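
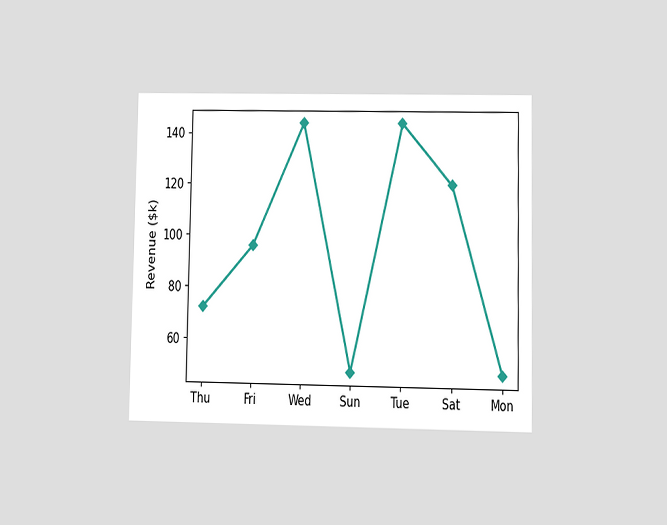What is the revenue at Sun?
$48k

The chart is viewed at a slight angle. At Sun, the line is at $48k.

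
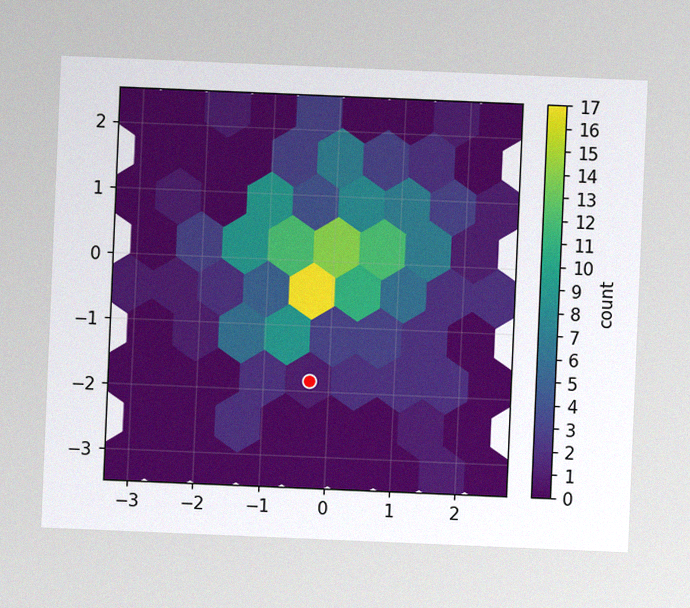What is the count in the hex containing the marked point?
1

The chart is tilted about 2° clockwise, with some photo noise. The marked hex reads 1 on the colorbar.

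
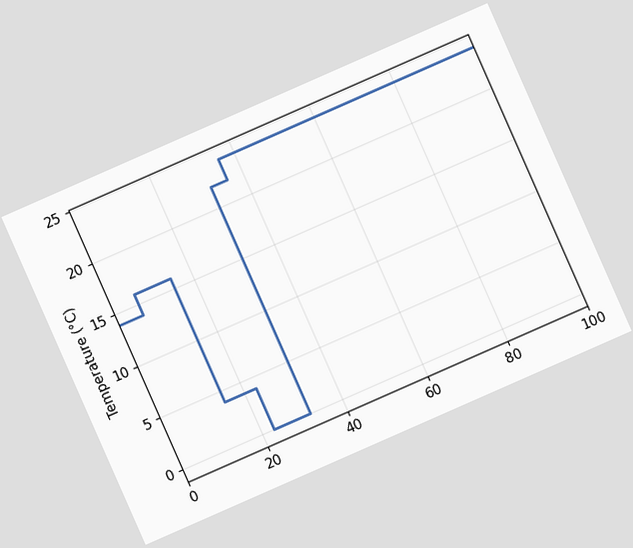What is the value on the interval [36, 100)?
24°C

The chart is tilted about 24° counter-clockwise. On [36, 100) the step sits at 24°C.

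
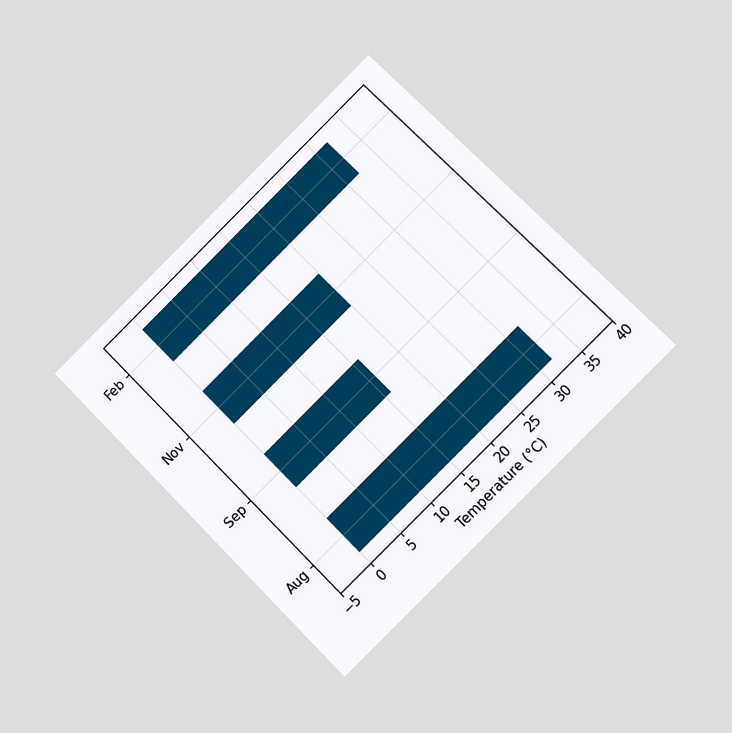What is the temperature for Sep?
16°C

The chart is tilted about 45° counter-clockwise and viewed at a slight angle. Reading along the chart's x-axis, the Sep bar reaches 16°C.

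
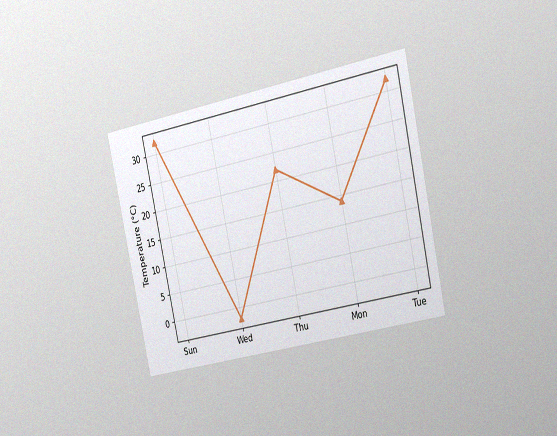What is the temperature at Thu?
22°C

The chart is tilted about 12° counter-clockwise and viewed slightly from the right, with some photo noise. At Thu, the line is at 22°C.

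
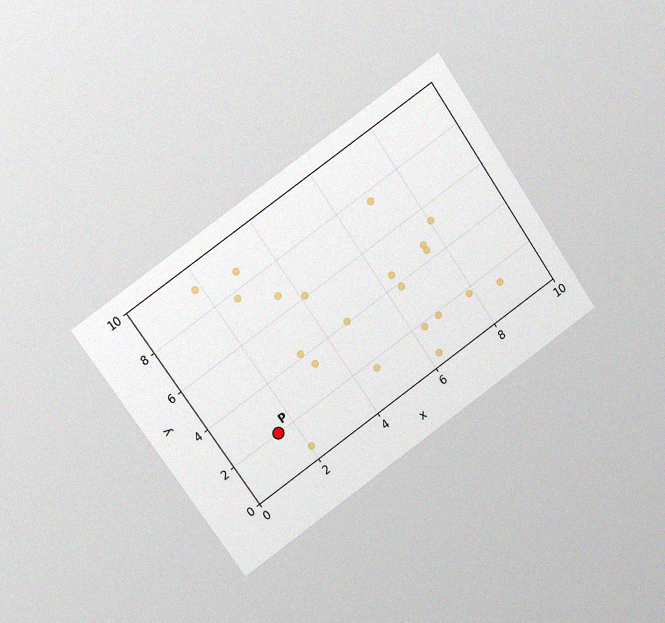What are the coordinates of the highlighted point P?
The chart is tilted about 35° counter-clockwise and viewed at a slight angle, with some photo noise. Following the gridlines from P to each axis, P sits at (1.5, 2).

(1.5, 2)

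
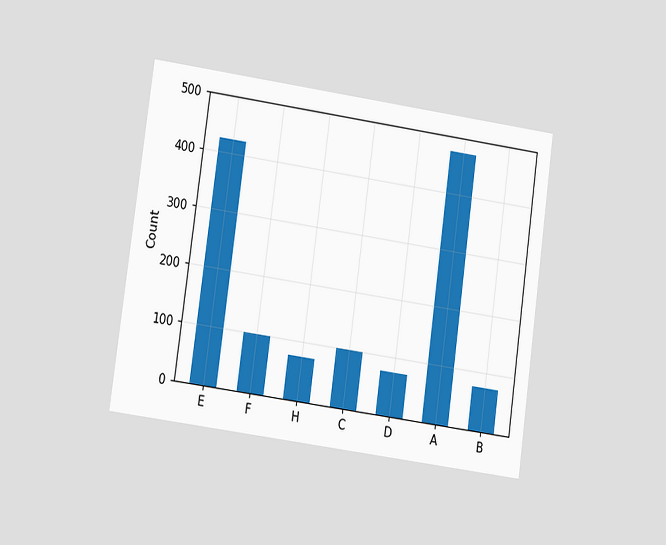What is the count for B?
75

The chart is tilted about 8° clockwise and viewed at a slight angle. Reading along the chart's y-axis, the B bar reaches 75.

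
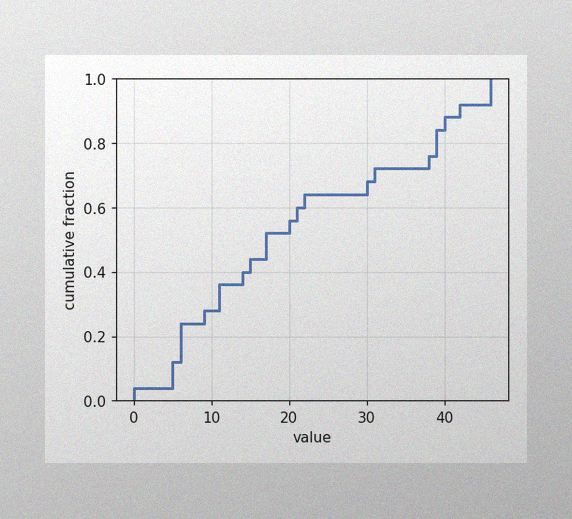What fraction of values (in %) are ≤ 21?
The image has some photo noise and uneven lighting. At x=21 the ECDF step is at 60%.

60%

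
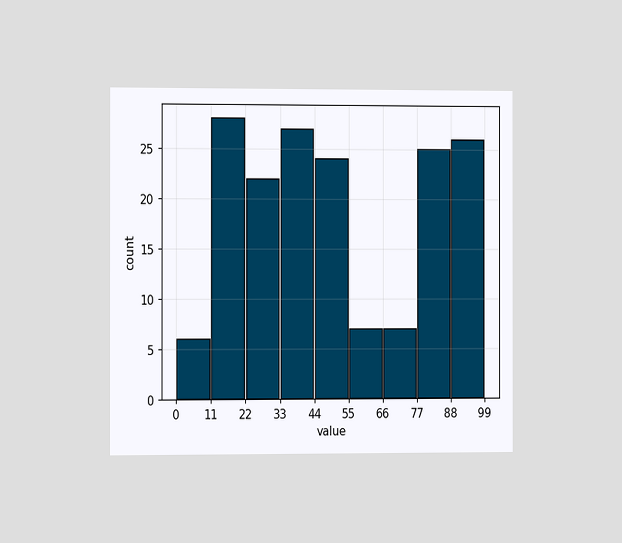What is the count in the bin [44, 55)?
24

The chart is viewed slightly from the left. The [44, 55) bin has height 24.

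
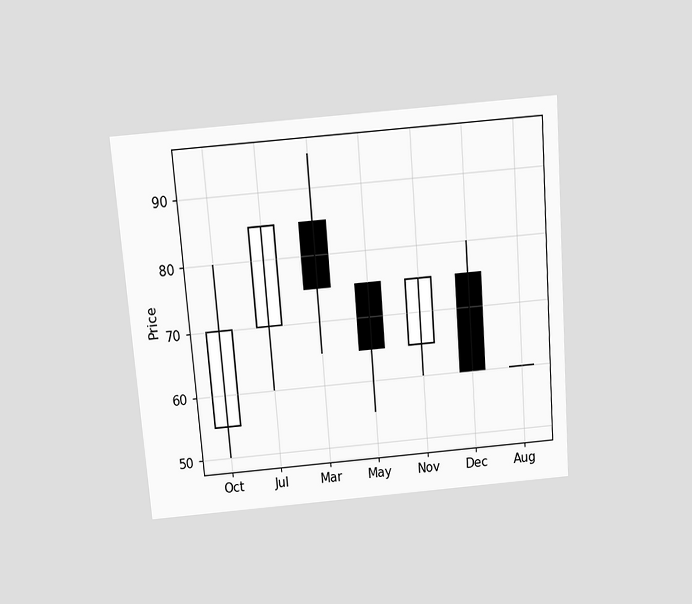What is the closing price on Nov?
75

The chart is tilted about 5° counter-clockwise and viewed slightly from above. The Nov candle closes at 75.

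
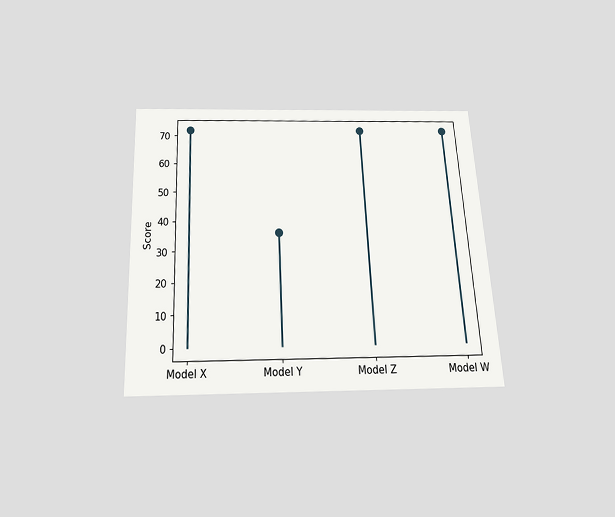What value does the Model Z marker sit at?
The chart is tilted about 3° counter-clockwise and viewed slightly from below. The Model Z marker sits at 72.

72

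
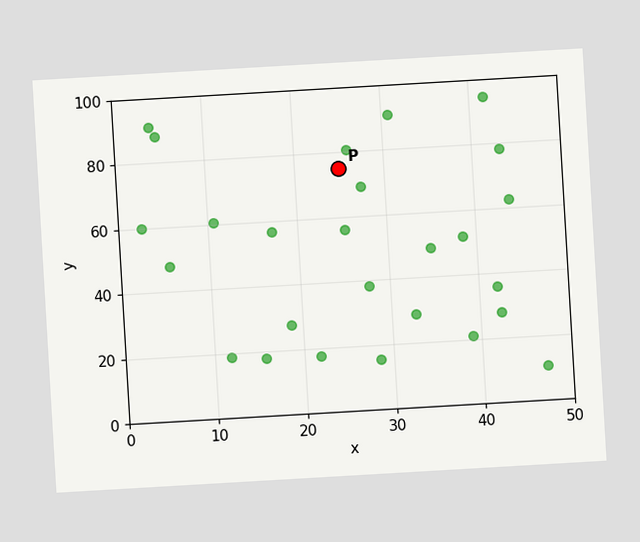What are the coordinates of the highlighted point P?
(25, 75)

The chart is tilted about 3° counter-clockwise. Following the gridlines from P to each axis, P sits at (25, 75).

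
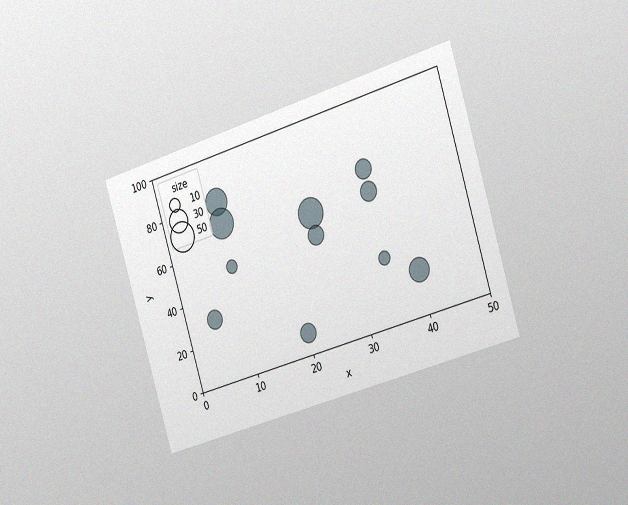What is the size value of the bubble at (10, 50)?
10

The chart is tilted about 17° counter-clockwise and viewed slightly from the right, with some photo noise. Matching the bubble at (10, 50) against the size legend gives 10.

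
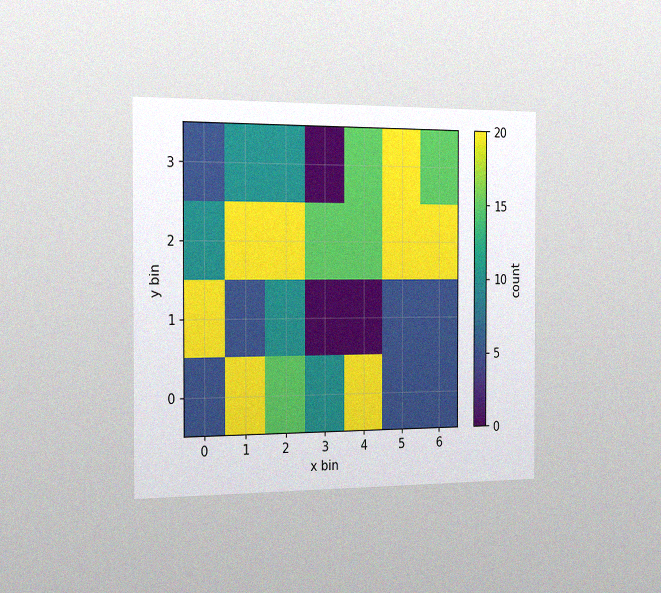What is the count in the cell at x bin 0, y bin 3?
5

The chart is viewed slightly from the left, with some photo noise. Matching the cell (0, 3) against the colorbar gives 5.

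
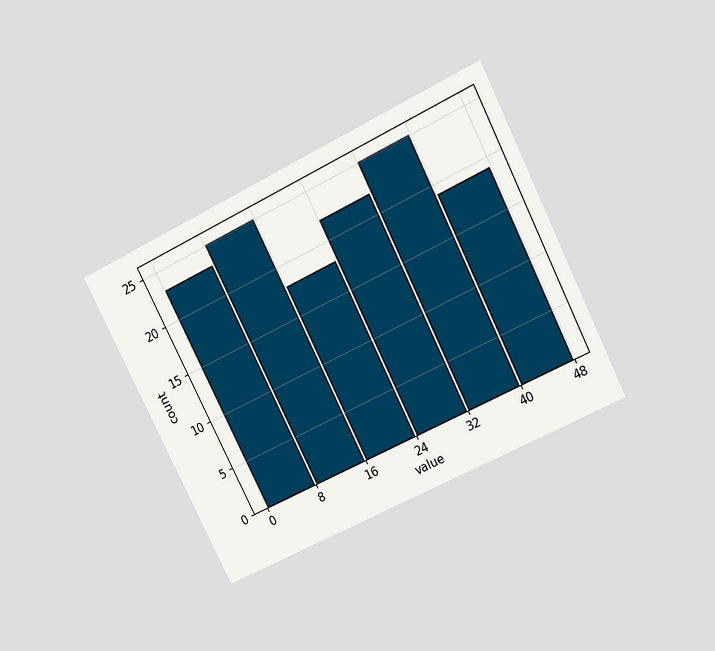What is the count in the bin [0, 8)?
23

The chart is tilted about 27° counter-clockwise and viewed slightly from above. The [0, 8) bin has height 23.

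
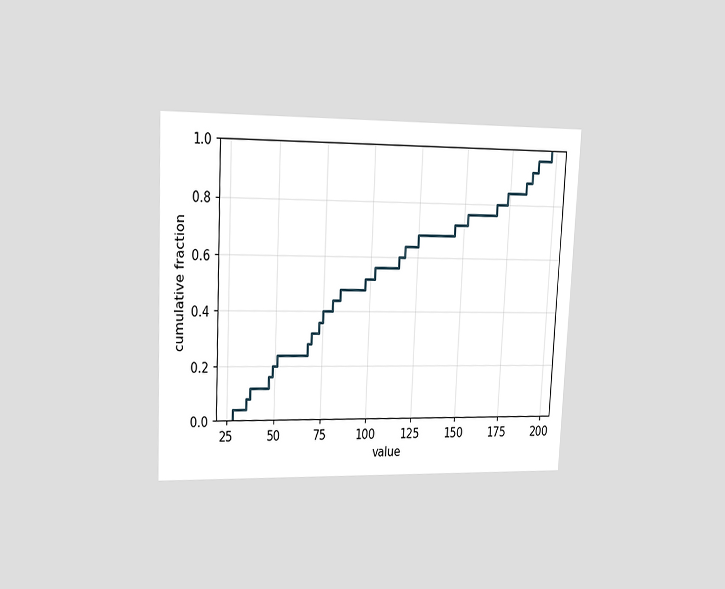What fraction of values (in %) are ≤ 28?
The chart is tilted about 3° clockwise and viewed at a slight angle. At x=28 the ECDF step is at 4%.

4%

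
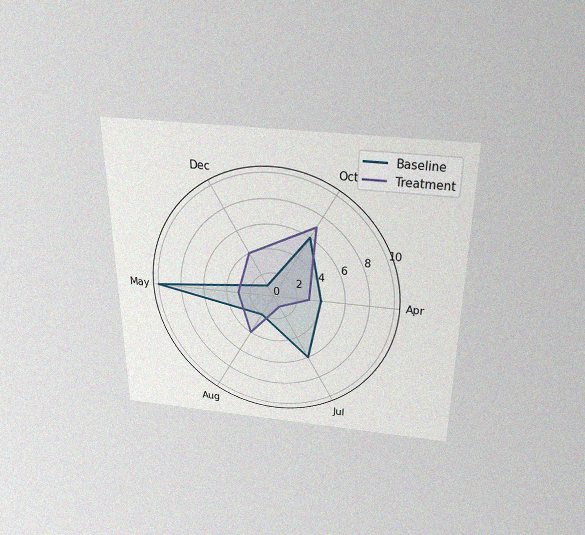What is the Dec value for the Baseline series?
The chart is viewed slightly from above, with some photo noise. On the Dec axis, Baseline reaches 1.

1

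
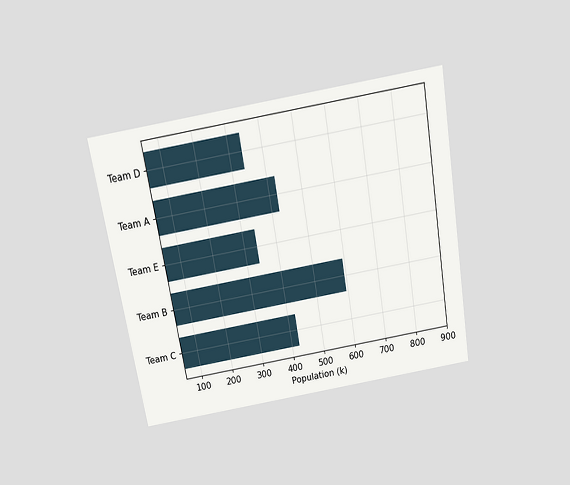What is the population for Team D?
The chart is tilted about 10° counter-clockwise and viewed slightly from above. Reading along the chart's x-axis, the Team D bar reaches 340k.

340k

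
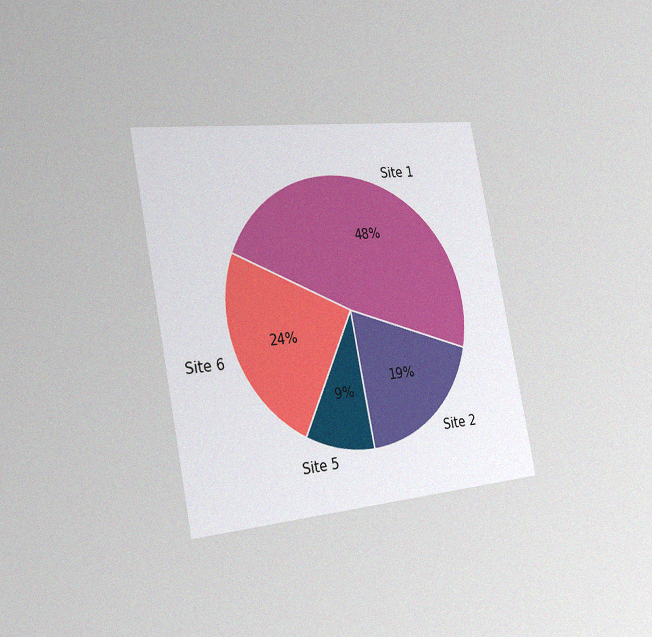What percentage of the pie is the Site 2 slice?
19%

The chart is tilted about 11° counter-clockwise and viewed slightly from the left, with some photo noise. The Site 2 slice takes up 19% of the pie.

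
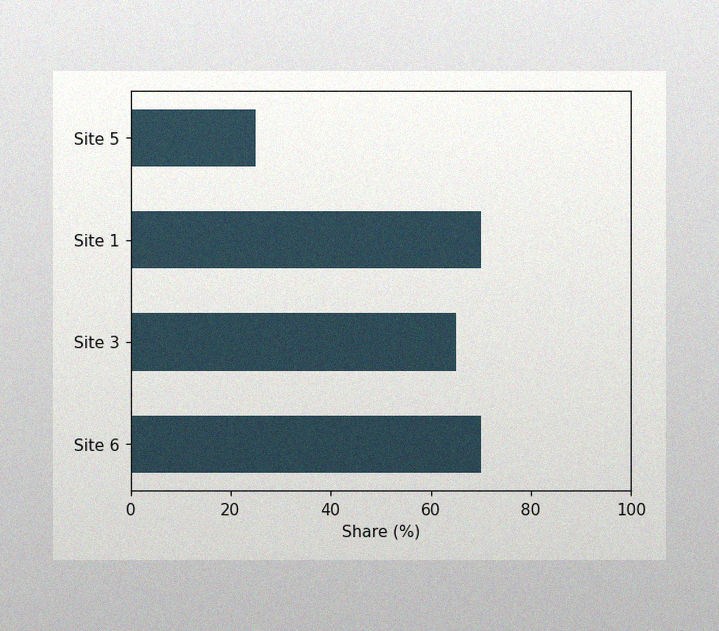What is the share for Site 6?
70%

The image has some photo noise and uneven lighting. Reading along the chart's x-axis, the Site 6 bar reaches 70%.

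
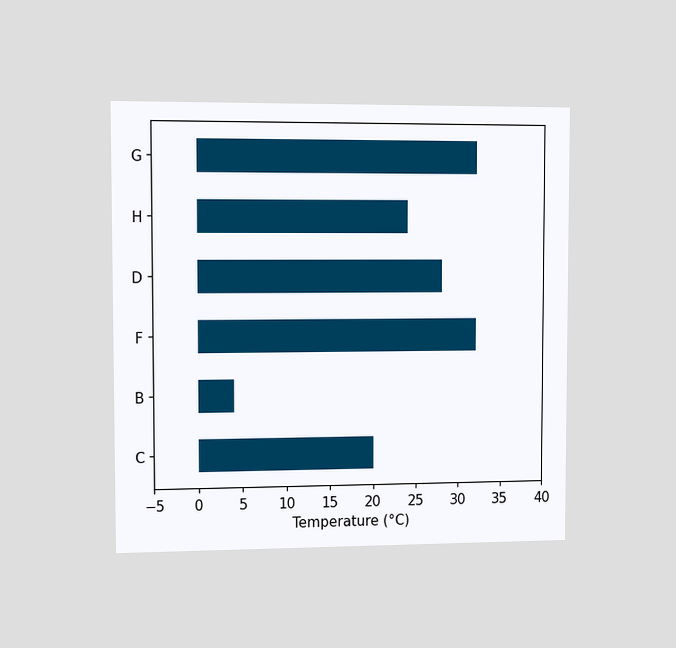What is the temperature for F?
32°C

The chart is viewed slightly from the left. Reading along the chart's x-axis, the F bar reaches 32°C.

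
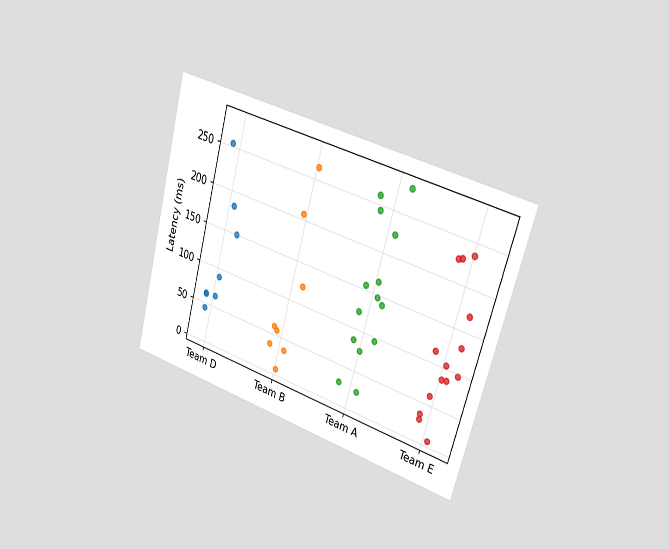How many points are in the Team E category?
The chart is tilted about 16° clockwise and viewed slightly from the right. Counting the markers in the Team E column gives 14.

14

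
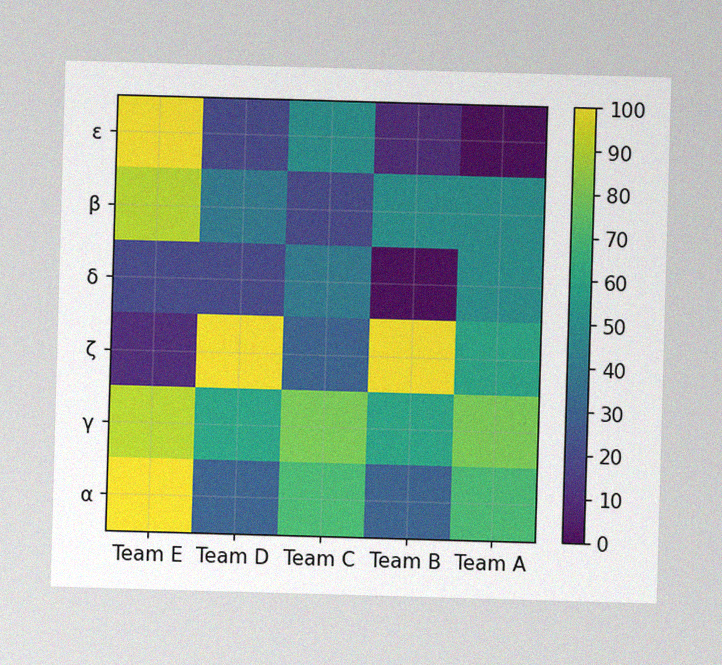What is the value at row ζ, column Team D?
100

The image has some photo noise and uneven lighting. Matching cell (ζ, Team D) against the colorbar gives 100.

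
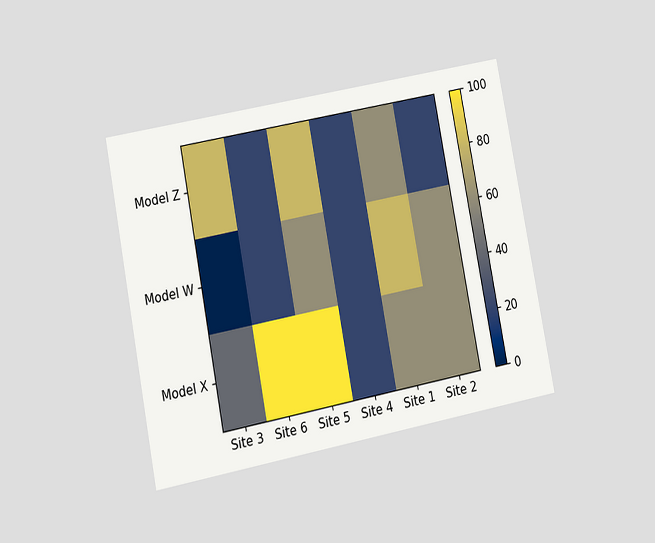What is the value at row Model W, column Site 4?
The chart is tilted about 11° counter-clockwise and viewed at a slight angle. Matching cell (Model W, Site 4) against the colorbar gives 20.

20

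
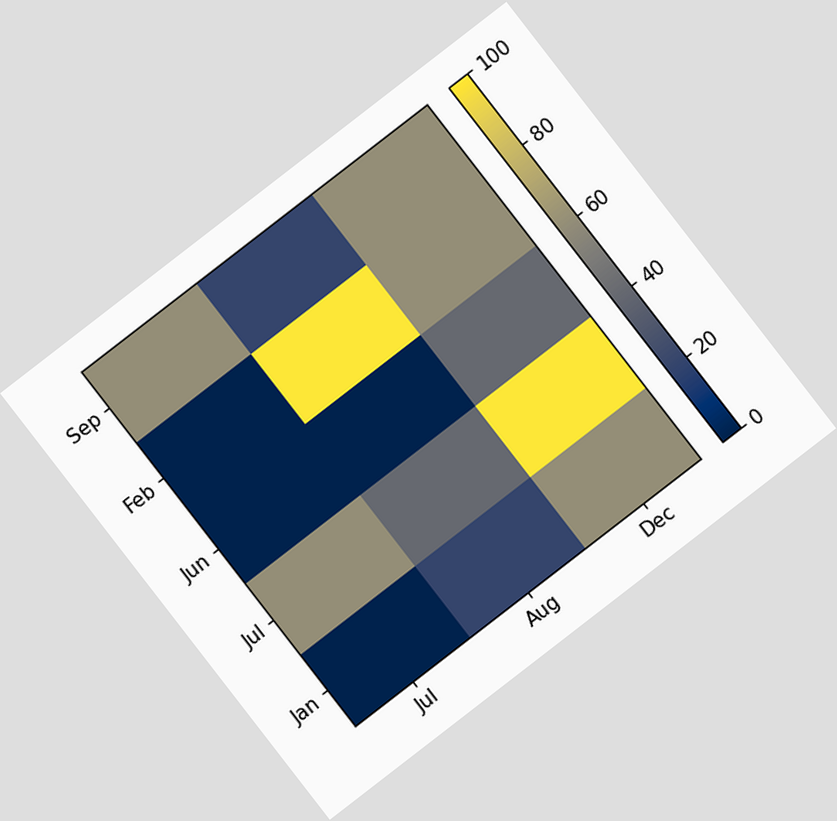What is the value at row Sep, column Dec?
The chart is tilted about 38° counter-clockwise. Matching cell (Sep, Dec) against the colorbar gives 60.

60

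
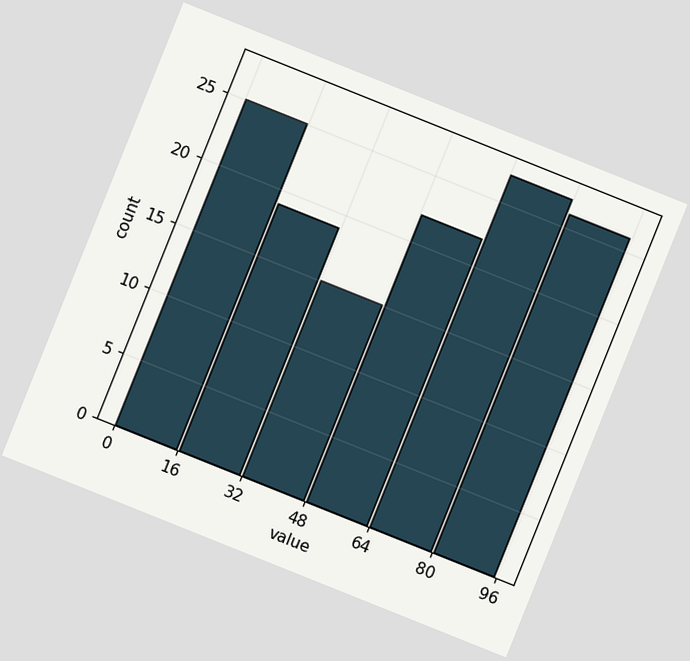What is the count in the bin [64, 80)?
The chart is tilted about 22° clockwise. The [64, 80) bin has height 27.

27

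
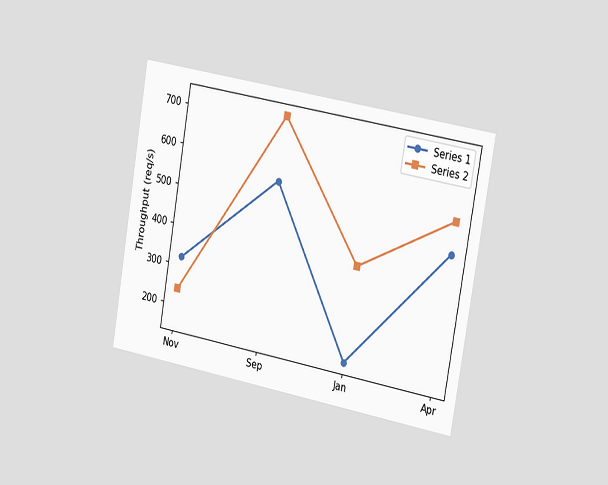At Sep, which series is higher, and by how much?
The chart is tilted about 10° clockwise and viewed slightly from the right. At Sep, Series 2 sits above the other line by 160req/s.

Series 2, by 160req/s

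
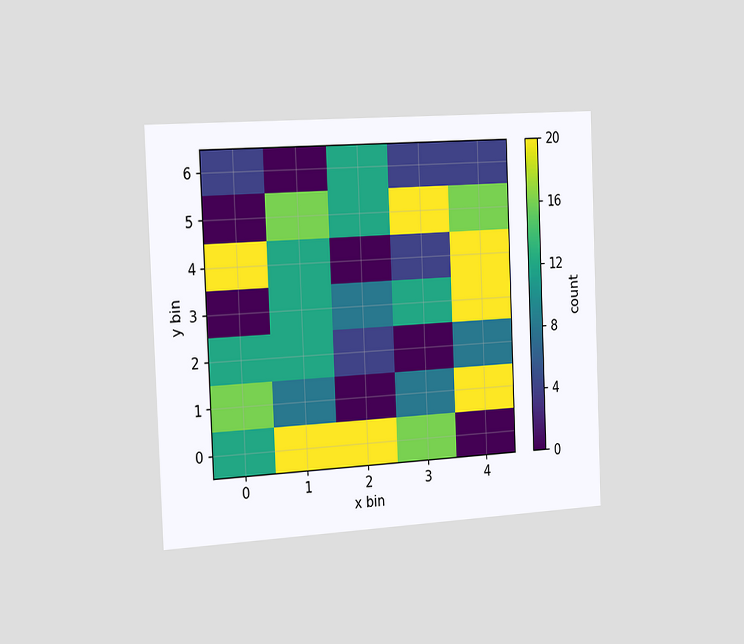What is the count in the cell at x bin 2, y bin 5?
The chart is tilted about 2° counter-clockwise and viewed slightly from the left. Matching the cell (2, 5) against the colorbar gives 12.

12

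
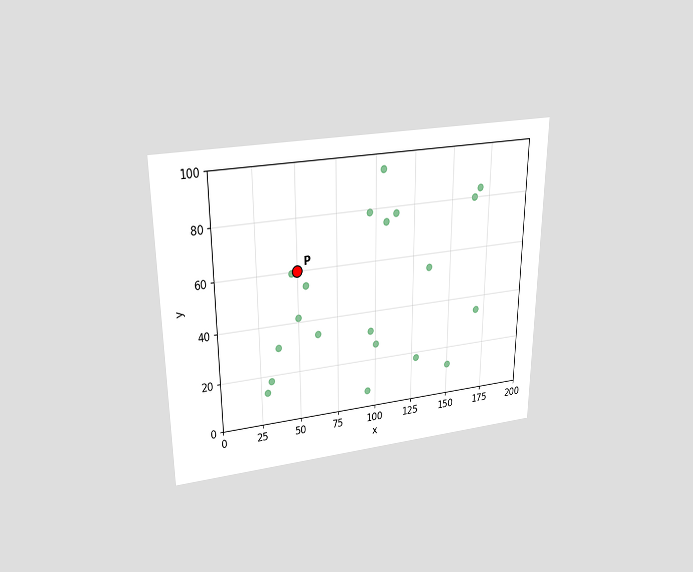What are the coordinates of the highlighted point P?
(50, 60)

The chart is viewed slightly from above. Following the gridlines from P to each axis, P sits at (50, 60).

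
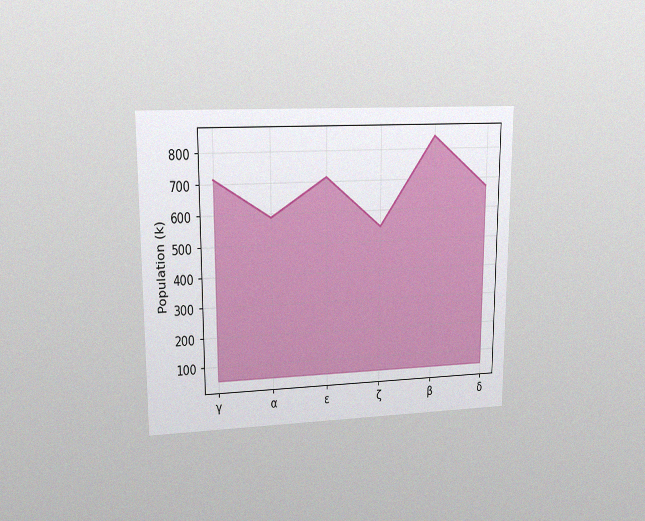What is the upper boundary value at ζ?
The chart is viewed at a slight angle, with some photo noise. At ζ the upper boundary is at 546k.

546k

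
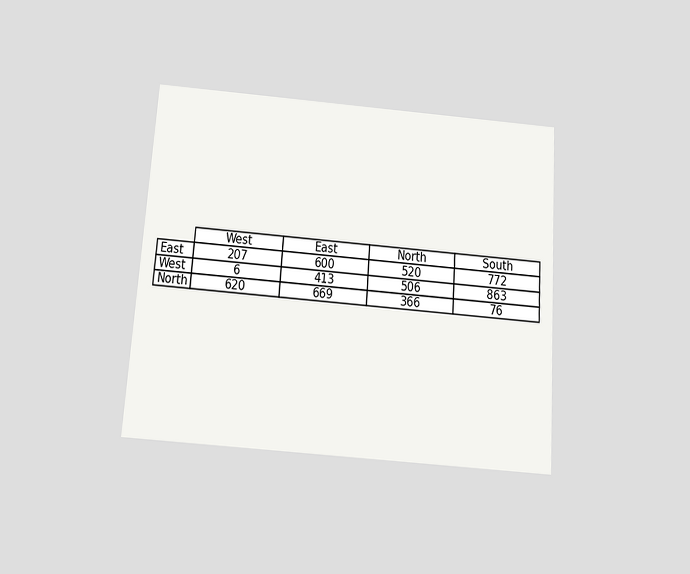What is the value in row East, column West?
The chart is tilted about 4° clockwise and viewed slightly from below. The (East, West) cell reads 207.

207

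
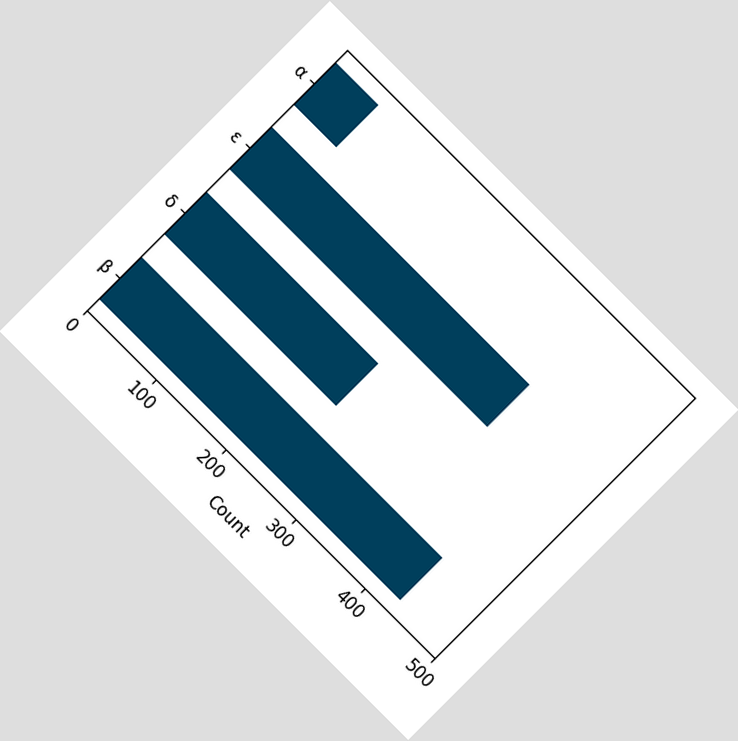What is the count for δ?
The chart is tilted about 45° clockwise. Reading along the chart's x-axis, the δ bar reaches 248.

248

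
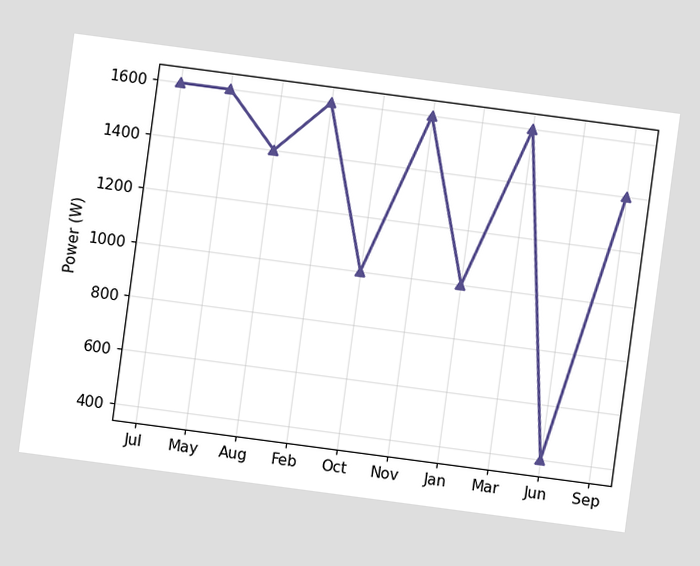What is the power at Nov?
The chart is tilted about 8° clockwise. At Nov, the line is at 1600W.

1600W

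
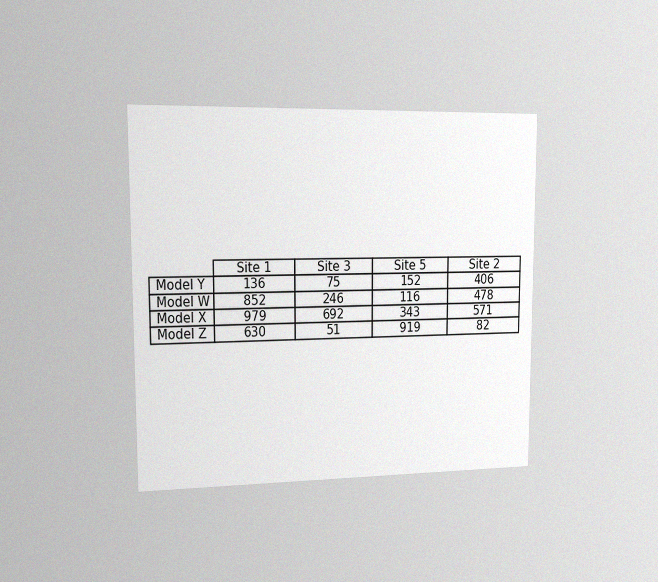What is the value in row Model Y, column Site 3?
75

The chart is viewed slightly from the left, with some photo noise. The (Model Y, Site 3) cell reads 75.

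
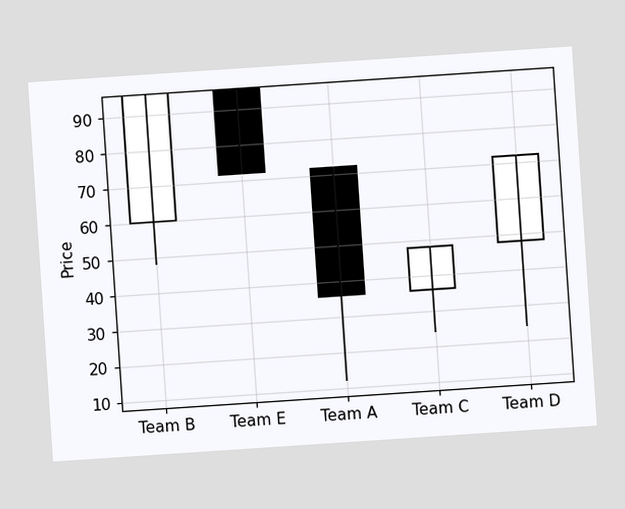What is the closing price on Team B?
The chart is tilted about 4° counter-clockwise. The Team B candle closes at 96.

96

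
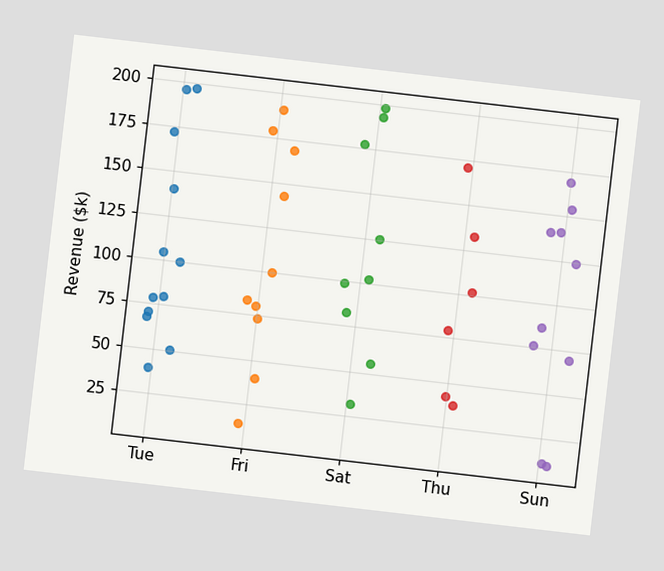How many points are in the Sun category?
The chart is tilted about 7° clockwise. Counting the markers in the Sun column gives 10.

10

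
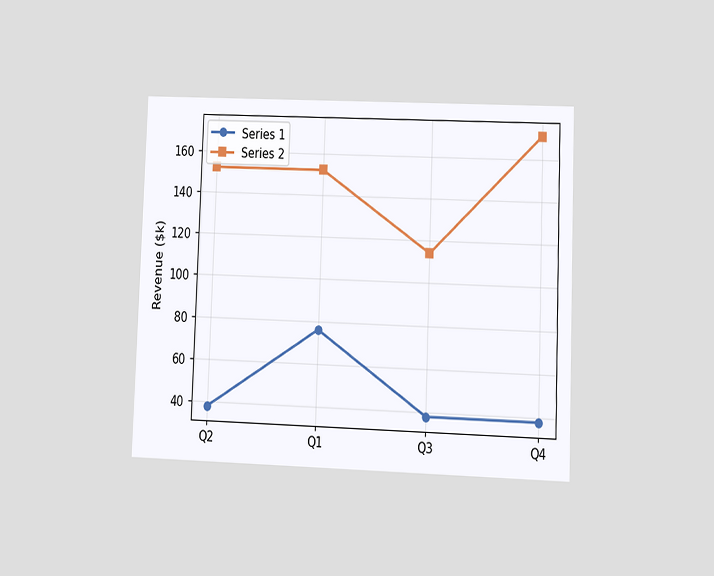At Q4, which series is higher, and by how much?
Series 2, by $133k

The chart is tilted about 2° clockwise and viewed at a slight angle. At Q4, Series 2 sits above the other line by $133k.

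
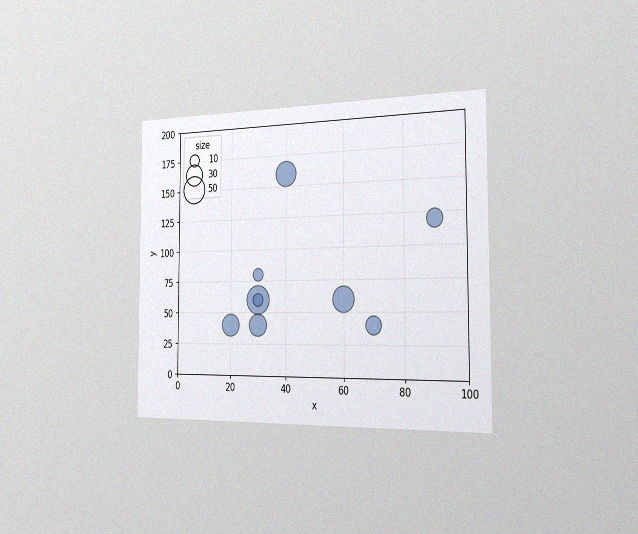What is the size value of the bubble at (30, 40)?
30

The chart is viewed slightly from the right, with some photo noise. Matching the bubble at (30, 40) against the size legend gives 30.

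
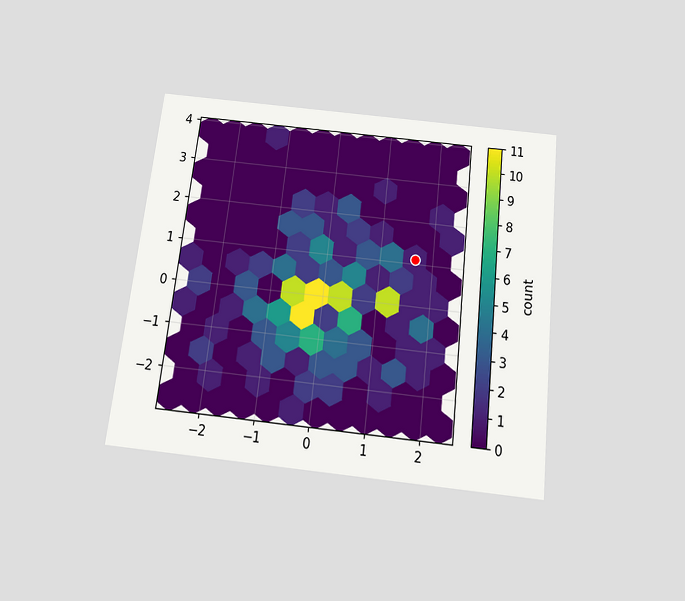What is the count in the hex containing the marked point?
The chart is tilted about 6° clockwise and viewed slightly from below. The marked hex reads 1 on the colorbar.

1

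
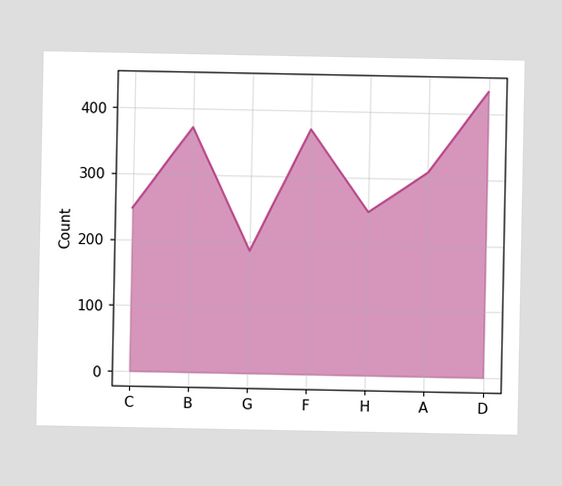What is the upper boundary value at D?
At D the upper boundary is at 434.

434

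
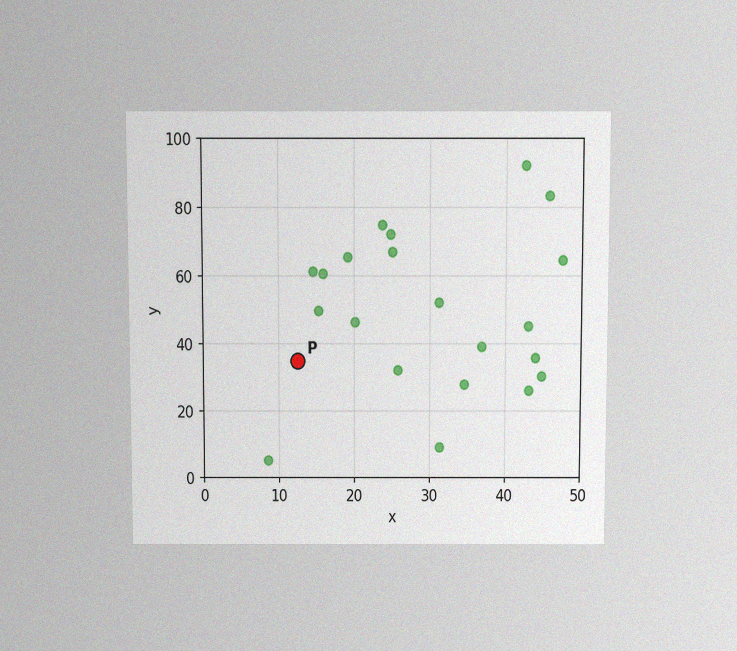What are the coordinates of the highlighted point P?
(12.5, 35)

The chart is viewed slightly from above, with some photo noise. Following the gridlines from P to each axis, P sits at (12.5, 35).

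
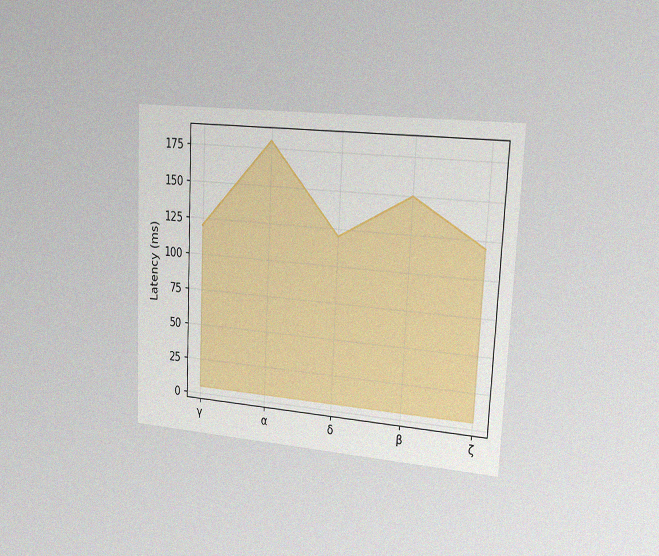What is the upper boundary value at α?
180ms

The chart is tilted about 3° clockwise and viewed slightly from the right, with some photo noise. At α the upper boundary is at 180ms.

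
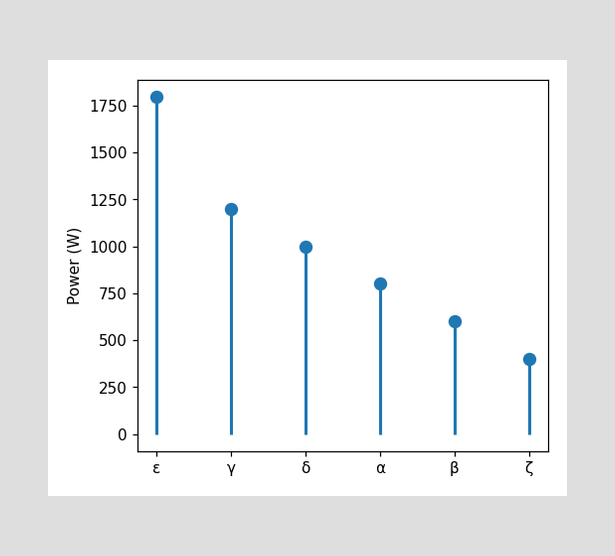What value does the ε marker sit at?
1800W

The ε marker sits at 1800W.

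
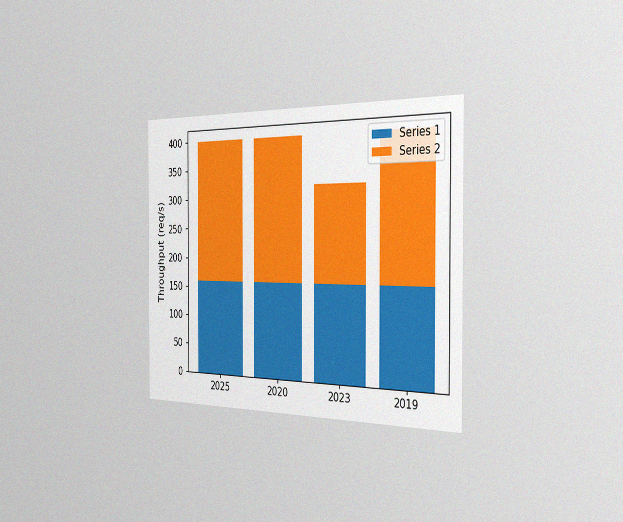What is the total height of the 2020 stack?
400req/s

The chart is viewed slightly from the right, with some photo noise. The 2020 stack's top reaches 400req/s on the y-axis.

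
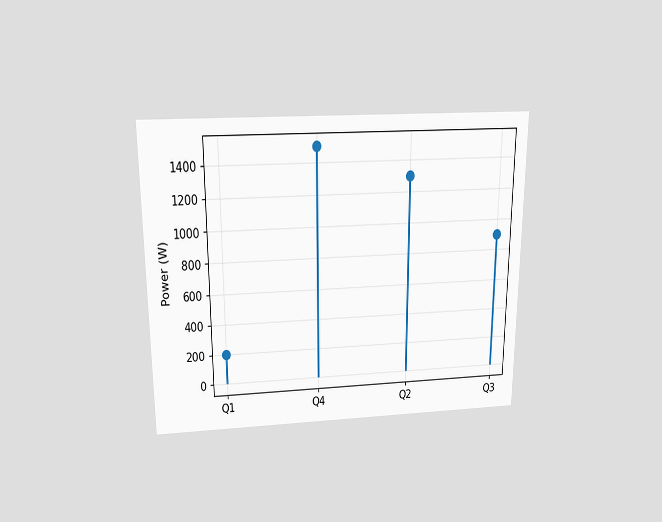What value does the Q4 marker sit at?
1500W

The chart is viewed slightly from above. The Q4 marker sits at 1500W.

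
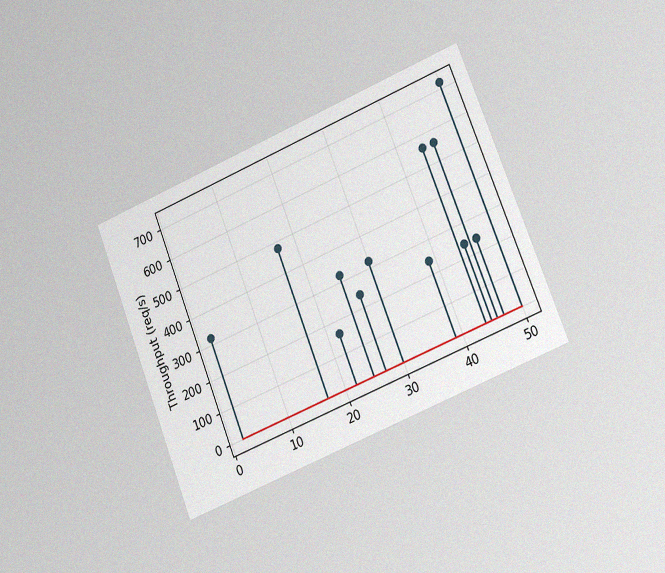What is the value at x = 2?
320req/s

The chart is tilted about 22° counter-clockwise and viewed slightly from the right, with some photo noise. The stem at x=2 reaches 320req/s.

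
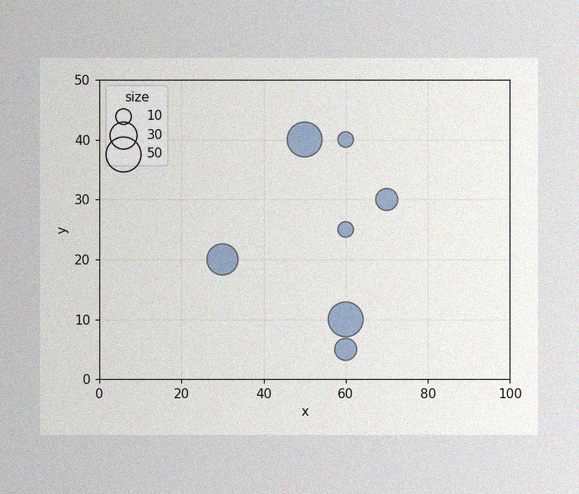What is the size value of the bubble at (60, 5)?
The image has some photo noise and uneven lighting. Matching the bubble at (60, 5) against the size legend gives 20.

20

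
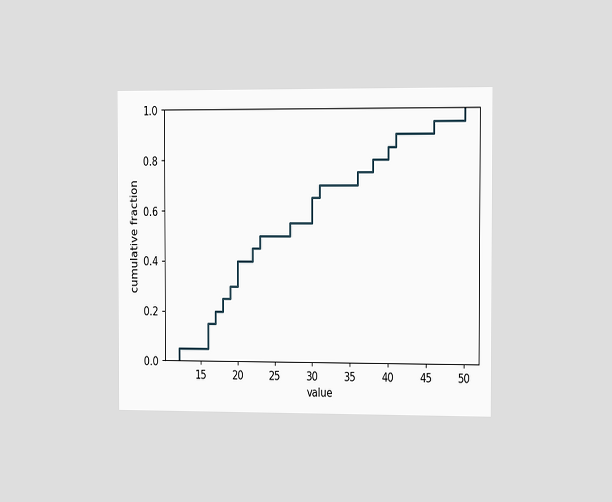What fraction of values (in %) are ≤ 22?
The chart is viewed slightly from the right. At x=22 the ECDF step is at 45%.

45%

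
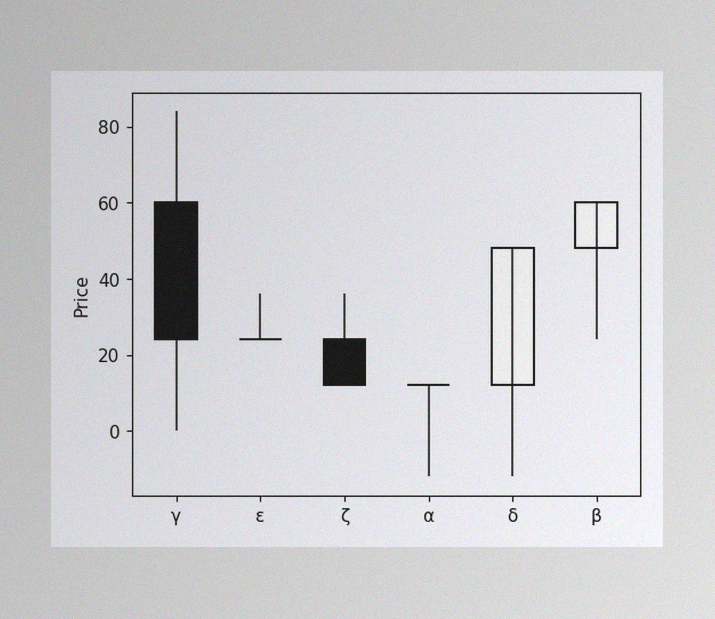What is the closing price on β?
60

The image has some photo noise and uneven lighting. The β candle closes at 60.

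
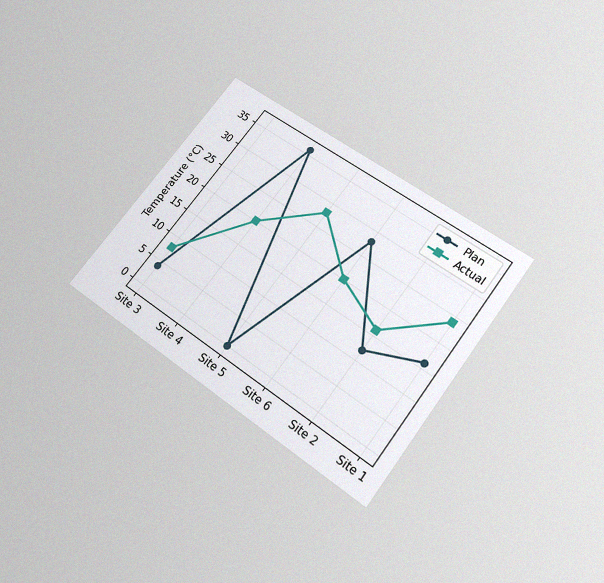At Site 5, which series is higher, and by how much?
Actual, by 28°C

The chart is tilted about 37° clockwise and viewed slightly from below, with some photo noise. At Site 5, Actual sits above the other line by 28°C.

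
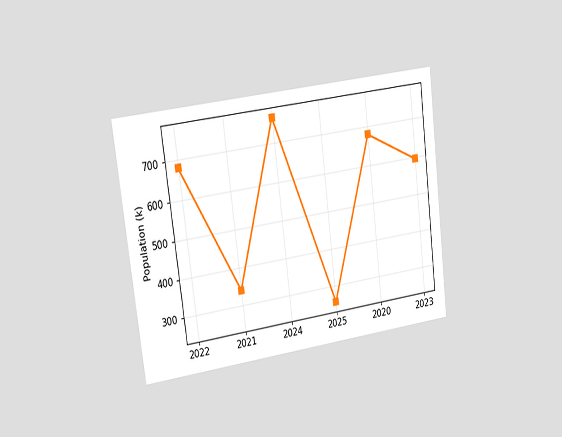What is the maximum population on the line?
765k

The chart is tilted about 7° counter-clockwise and viewed slightly from the left. The highest point is at 2024, and reading across to the y-axis gives 765k.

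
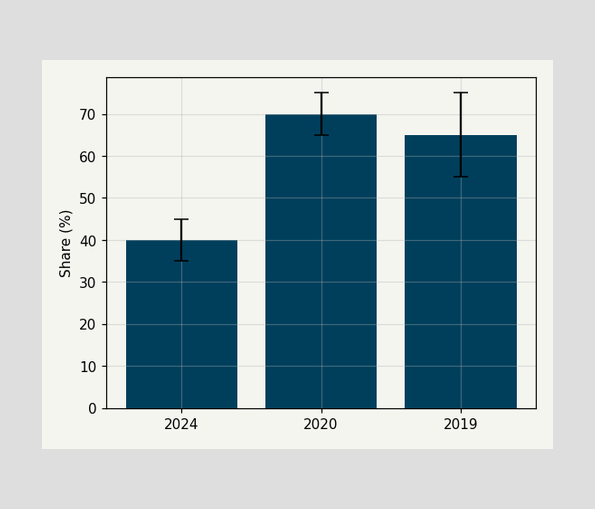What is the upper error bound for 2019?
The 2019 bar's upper whisker reaches 75%.

75%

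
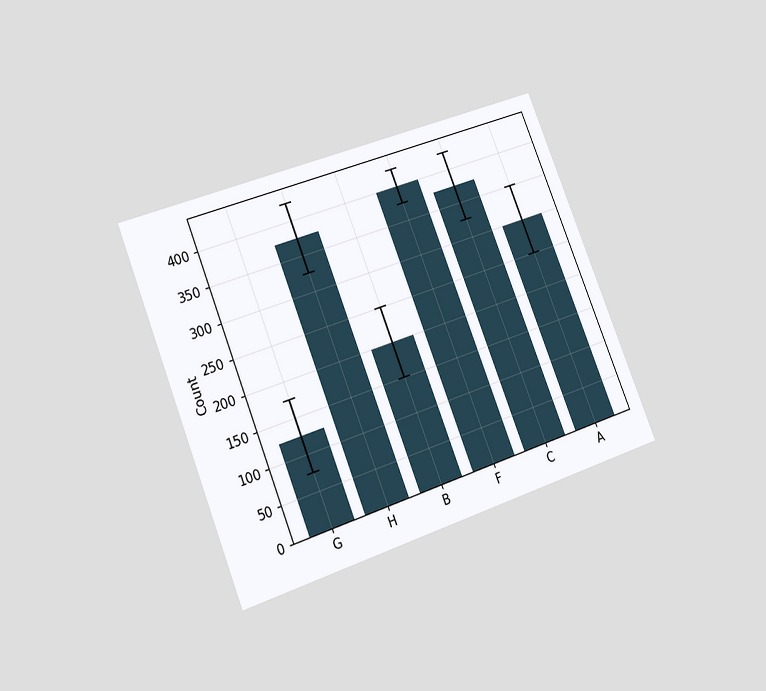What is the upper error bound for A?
350

The chart is tilted about 22° counter-clockwise and viewed at a slight angle. The A bar's upper whisker reaches 350.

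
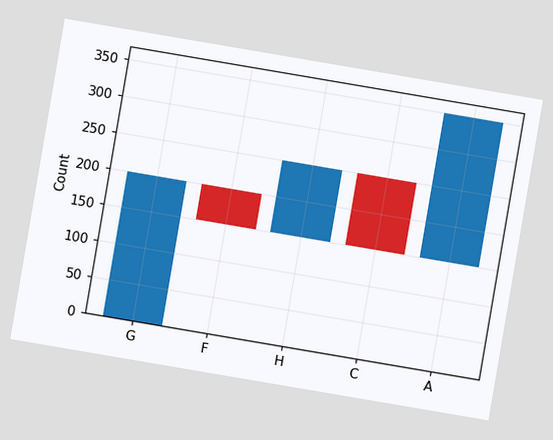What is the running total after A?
350

The chart is tilted about 10° clockwise. After A the running total reaches 350.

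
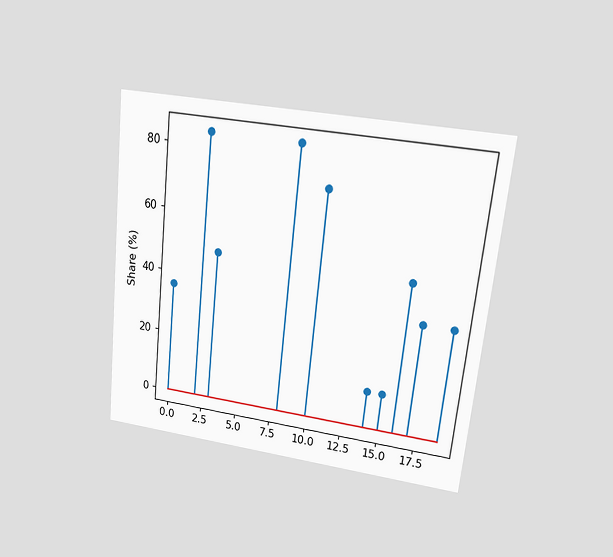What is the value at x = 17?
The chart is tilted about 6° clockwise and viewed at a slight angle. The stem at x=17 reaches 36%.

36%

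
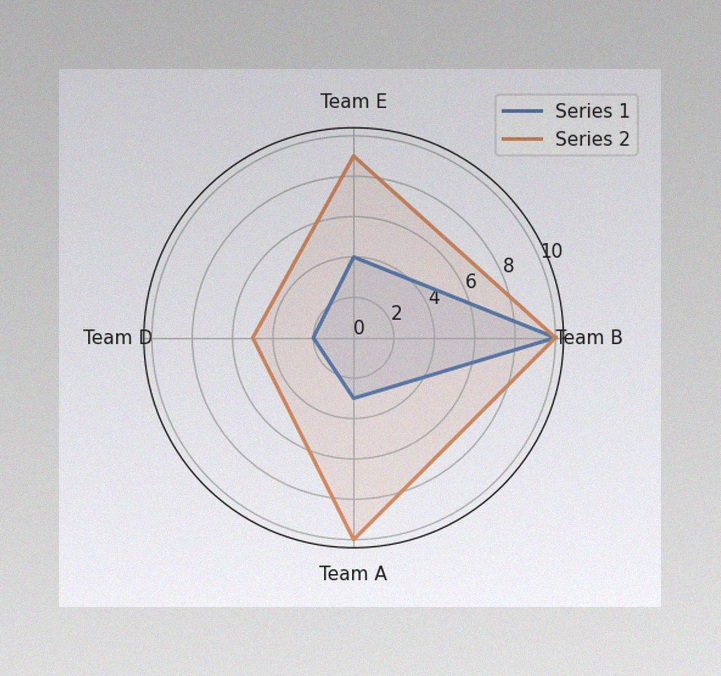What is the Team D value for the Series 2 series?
5

The image has some photo noise and uneven lighting. On the Team D axis, Series 2 reaches 5.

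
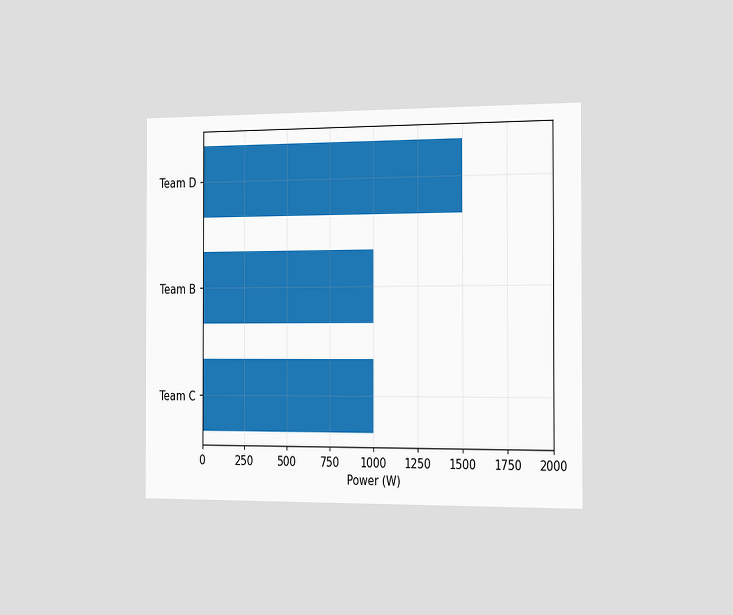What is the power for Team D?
1500W

The chart is viewed slightly from the right. Reading along the chart's x-axis, the Team D bar reaches 1500W.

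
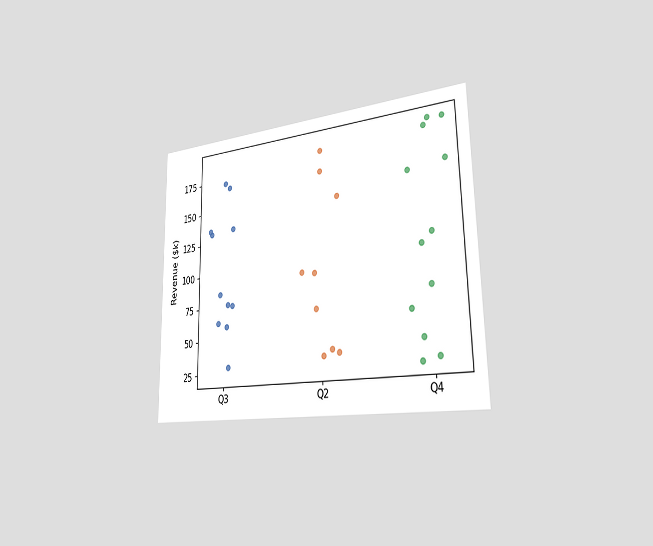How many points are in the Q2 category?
9

The chart is viewed slightly from the right. Counting the markers in the Q2 column gives 9.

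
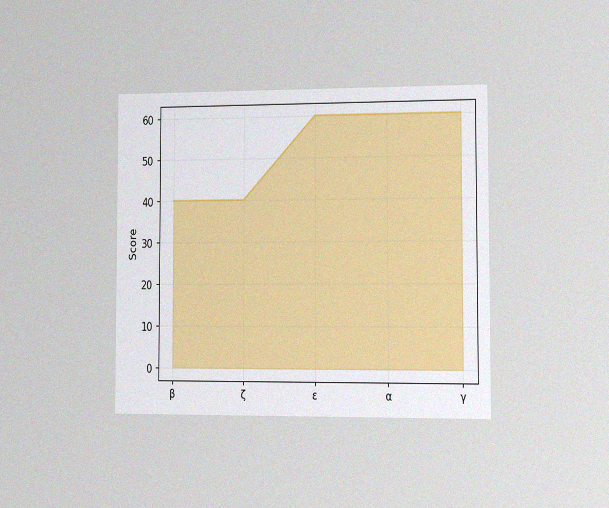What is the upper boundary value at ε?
The chart is viewed slightly from the right, with some photo noise. At ε the upper boundary is at 60.

60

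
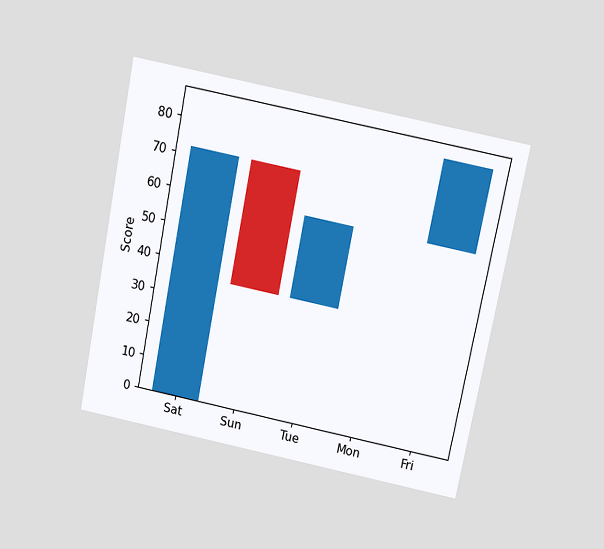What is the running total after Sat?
The chart is tilted about 11° clockwise and viewed slightly from above. After Sat the running total reaches 72.

72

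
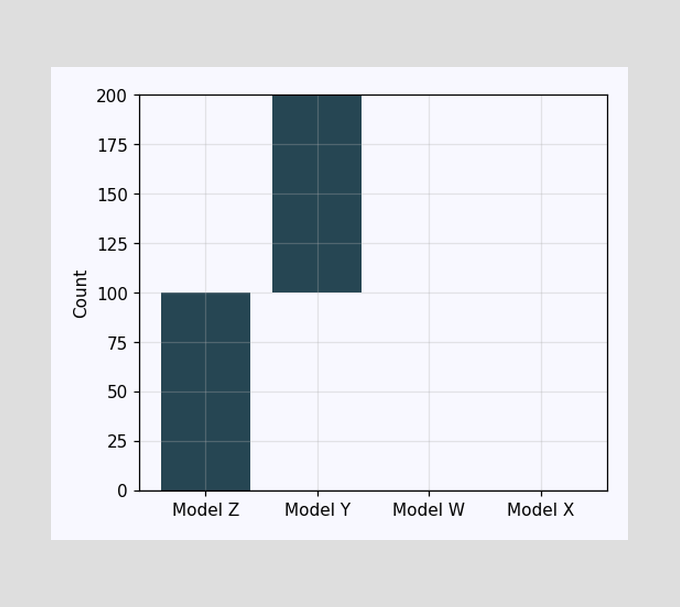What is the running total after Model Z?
After Model Z the running total reaches 100.

100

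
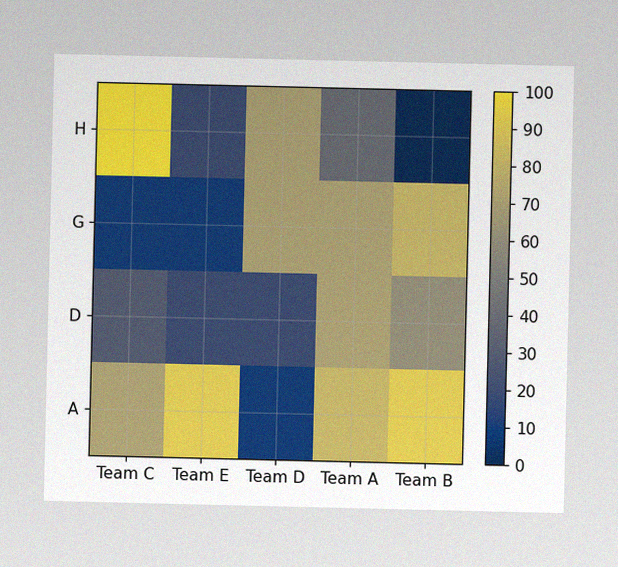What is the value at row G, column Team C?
10

The image has some photo noise and uneven lighting. Matching cell (G, Team C) against the colorbar gives 10.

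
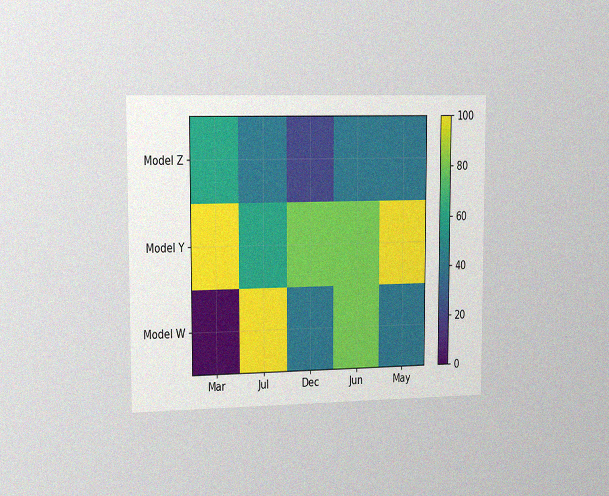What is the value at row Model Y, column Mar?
100

The chart is viewed slightly from the left, with some photo noise. Matching cell (Model Y, Mar) against the colorbar gives 100.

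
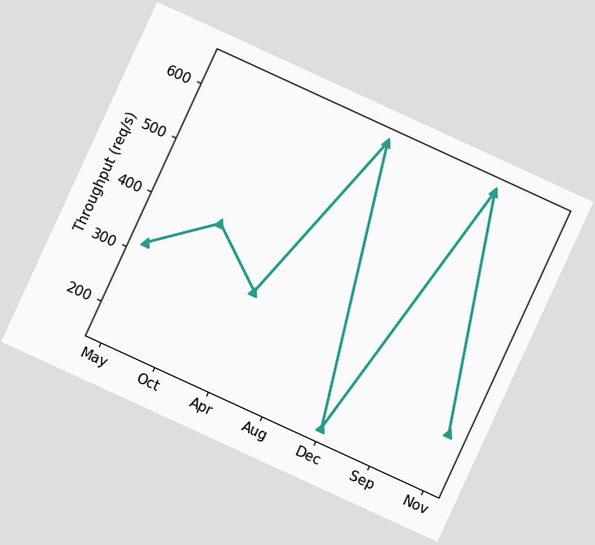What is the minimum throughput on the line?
160req/s

The chart is tilted about 25° clockwise. The lowest point is at Dec, and reading across to the y-axis gives 160req/s.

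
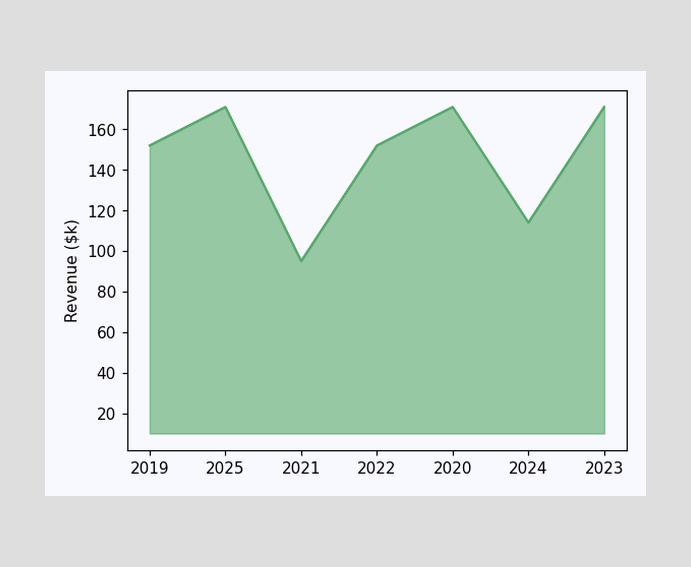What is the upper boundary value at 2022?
$152k

At 2022 the upper boundary is at $152k.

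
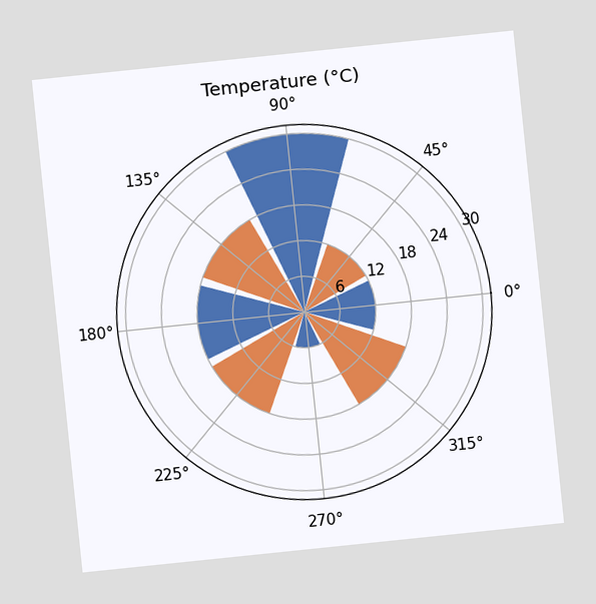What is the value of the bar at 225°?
The chart is tilted about 6° counter-clockwise. The bar at 225° reaches 18°C on the radial axis.

18°C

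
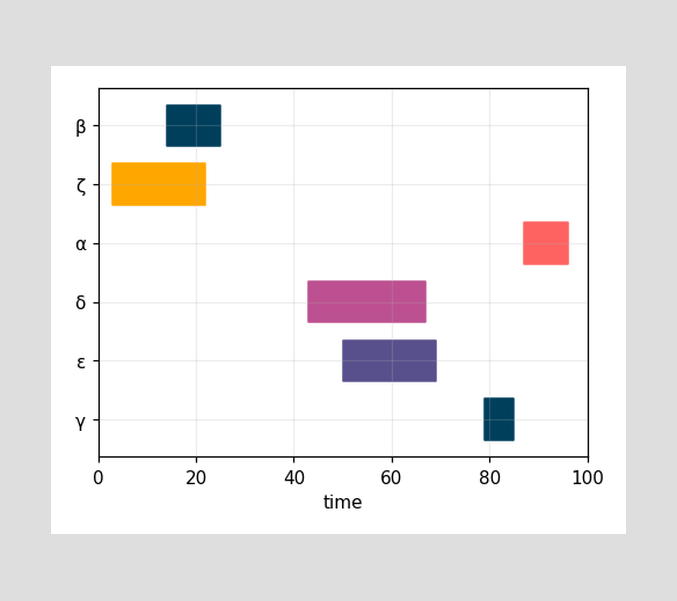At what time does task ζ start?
The ζ bar begins at t=3.

3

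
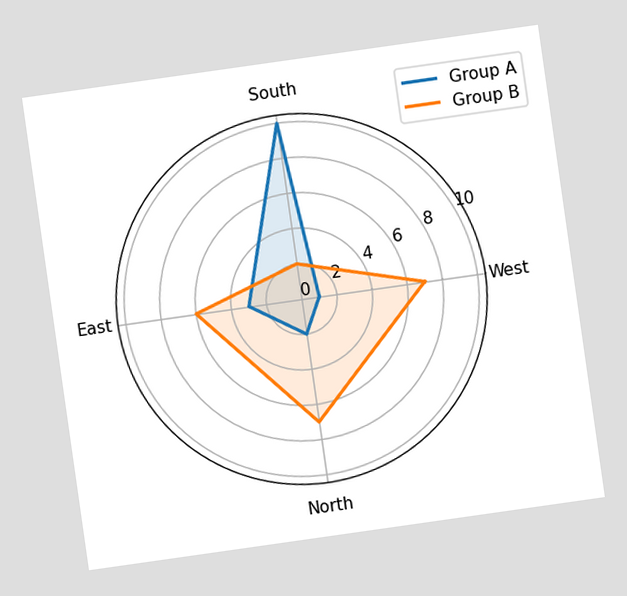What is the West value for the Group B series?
The chart is tilted about 8° counter-clockwise. On the West axis, Group B reaches 7.

7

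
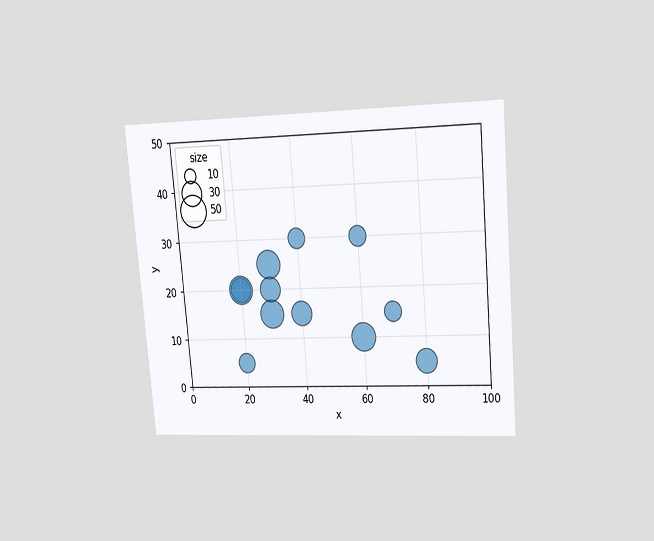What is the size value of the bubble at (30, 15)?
40

The chart is tilted about 5° counter-clockwise and viewed at a slight angle. Matching the bubble at (30, 15) against the size legend gives 40.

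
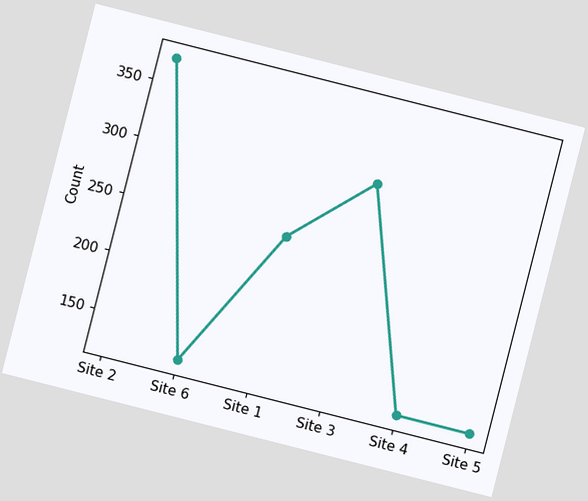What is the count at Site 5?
The chart is tilted about 14° clockwise. At Site 5, the line is at 124.

124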